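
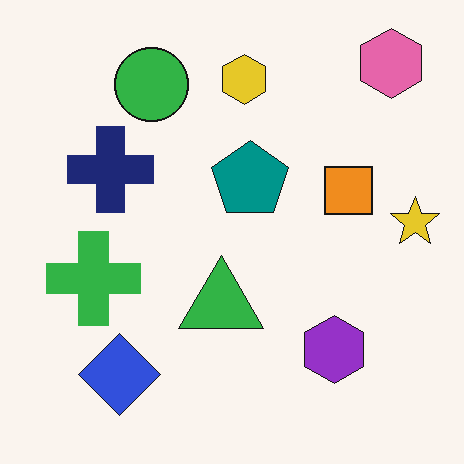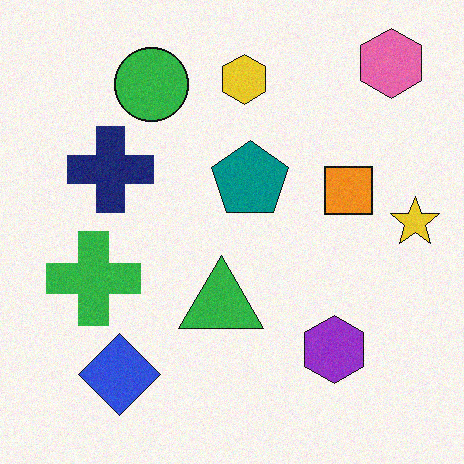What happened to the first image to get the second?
This is the original image degraded with a light layer of grain.

Random speckle covers the whole image, including the flat background.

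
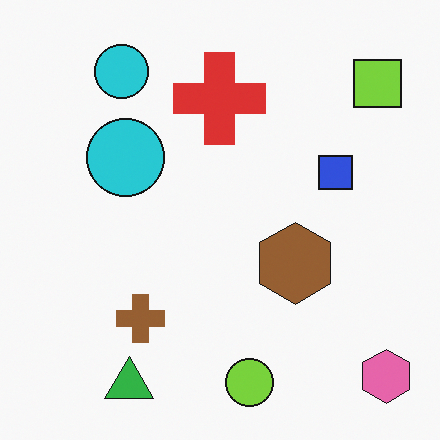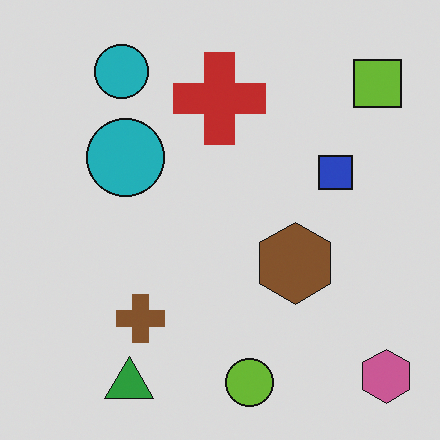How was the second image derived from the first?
Darkened a little.

Every pixel — background and shapes alike — is uniformly darkened.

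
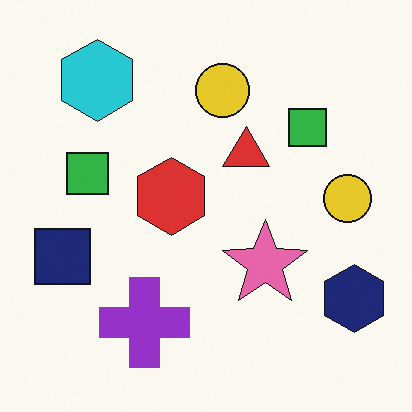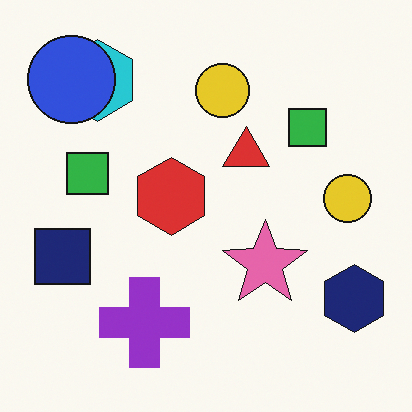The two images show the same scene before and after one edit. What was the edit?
It was overlaid with an additional blue circle.

A blue circle appears in the second image that is absent from the first.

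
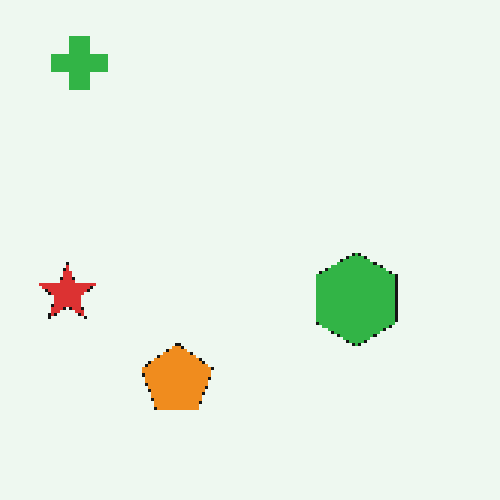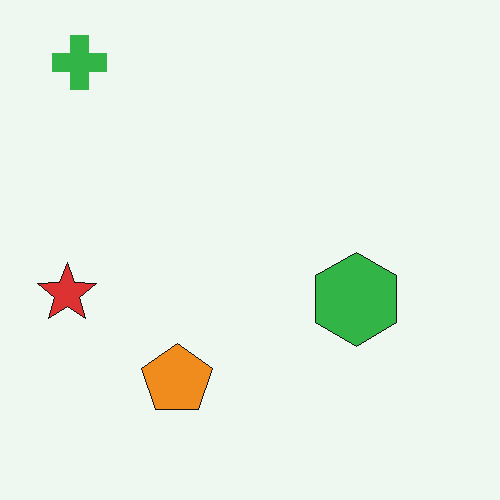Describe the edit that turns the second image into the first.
Lightly pixelated (a mild mosaic effect).

Shapes are reduced to large square blocks; fine edges and outlines are lost — a downscale-then-upscale (mosaic) effect.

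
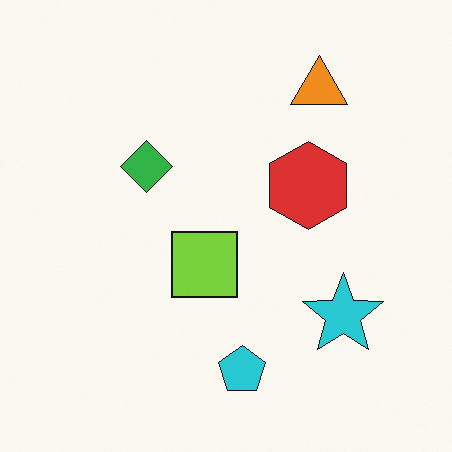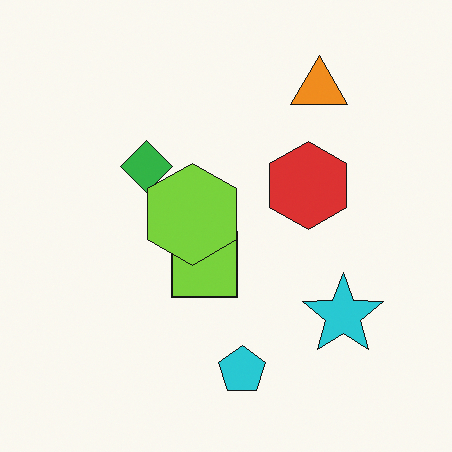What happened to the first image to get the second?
Overlaid with an additional lime hexagon.

A lime hexagon appears in the second image that is absent from the first.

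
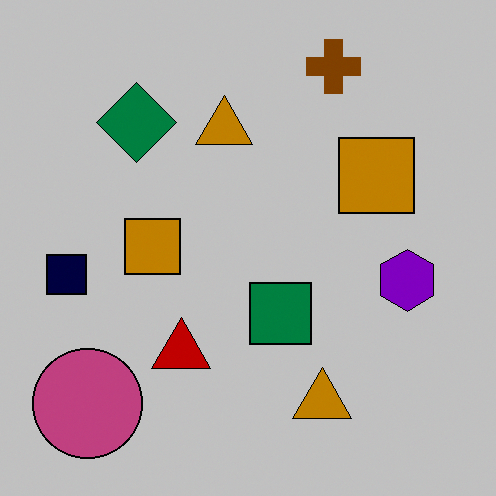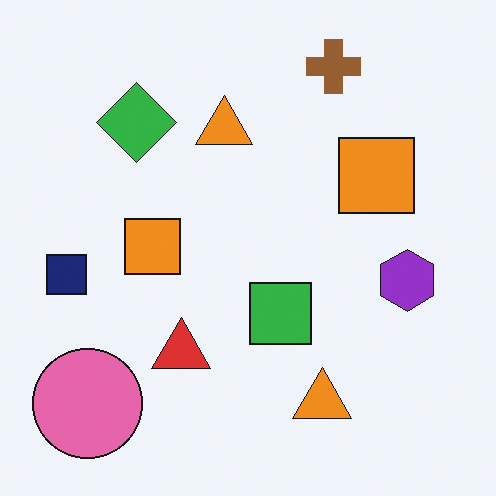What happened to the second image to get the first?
The transformation is: heavily posterized to just a handful of flat colors.

Each flat color has snapped to a coarser quantized level — most visibly, the near-white background has dropped to a flat grey.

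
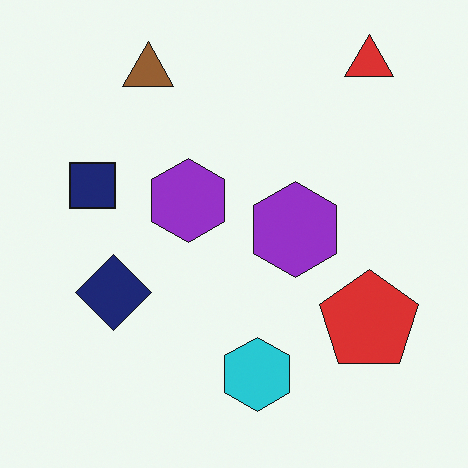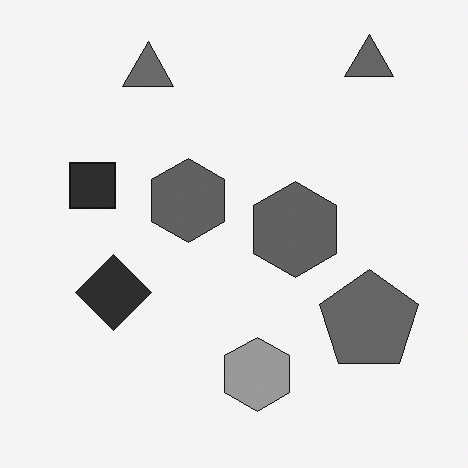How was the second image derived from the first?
Converted to grayscale.

All color is removed — every shape is now a shade of grey.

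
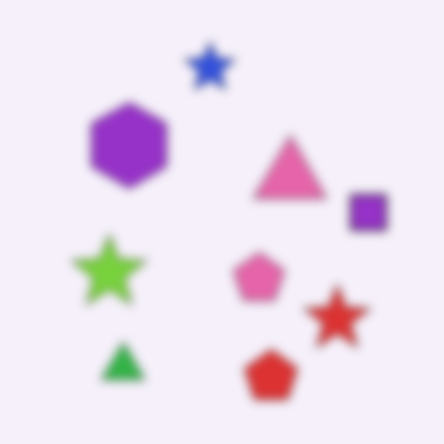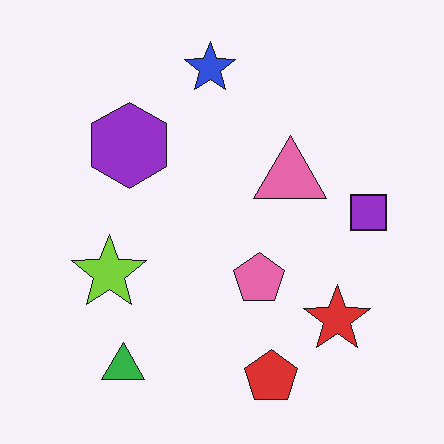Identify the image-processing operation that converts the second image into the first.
The image was strongly gaussian-blurred.

Shape edges and outlines are uniformly softened across the whole image.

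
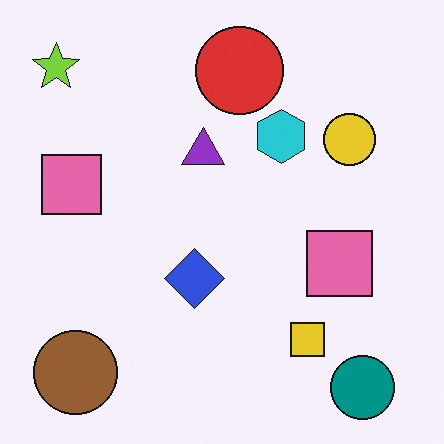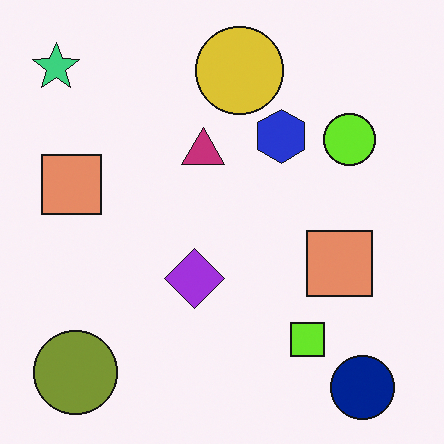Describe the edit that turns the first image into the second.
The second image is the first hue-shifted by a small amount.

Every shape's color has rotated by the same amount around the hue wheel — a uniform hue shift.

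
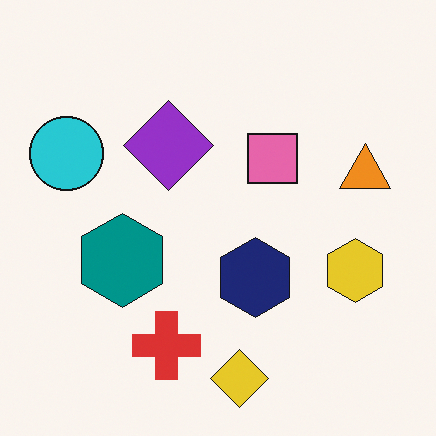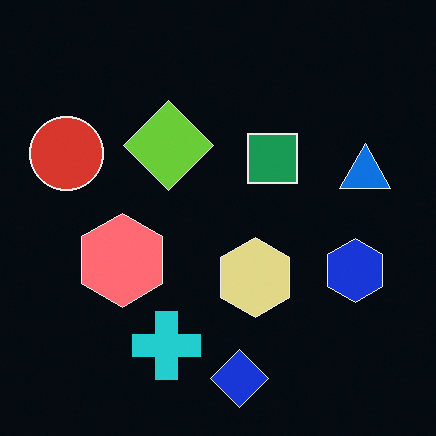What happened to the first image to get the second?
It was color-inverted (negative).

The light background has become dark and every shape's color is its complement — a photographic negative.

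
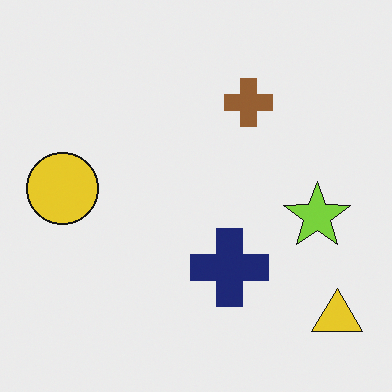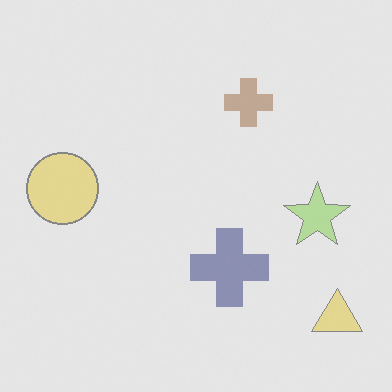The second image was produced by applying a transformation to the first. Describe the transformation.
The image was washed out (contrast reduced).

Tones are pushed toward mid-grey across the whole image — a global contrast change.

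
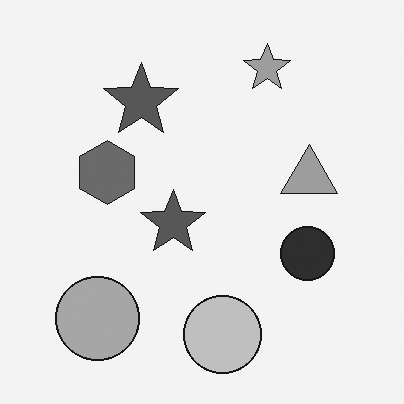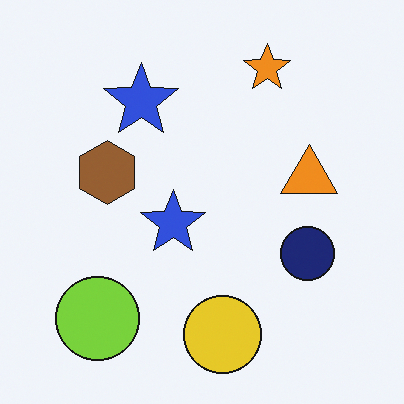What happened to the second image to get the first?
This is the original image converted to grayscale.

All color is removed — every shape is now a shade of grey.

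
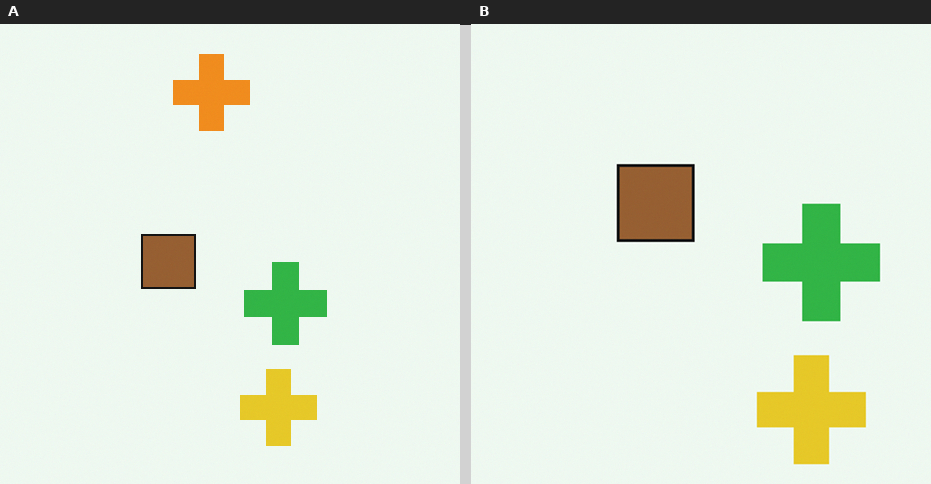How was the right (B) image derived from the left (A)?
The right (B) image is the left (A) cropped slightly and scaled back up.

The visible shapes are larger and the field of view is narrower; shapes near the original edges may be partly or wholly outside the frame — a crop-and-rescale.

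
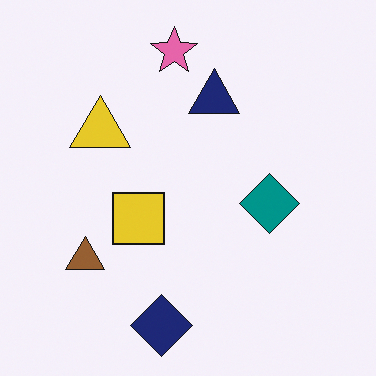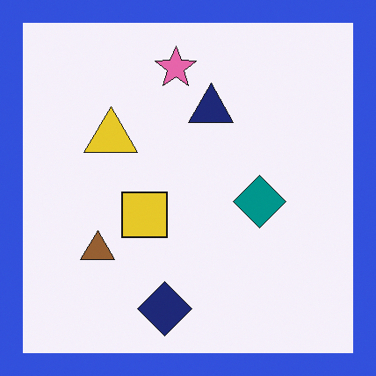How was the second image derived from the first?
The transformation is: framed with a blue border.

A solid blue frame runs around the edge of the second image, with the content slightly shrunk inside it.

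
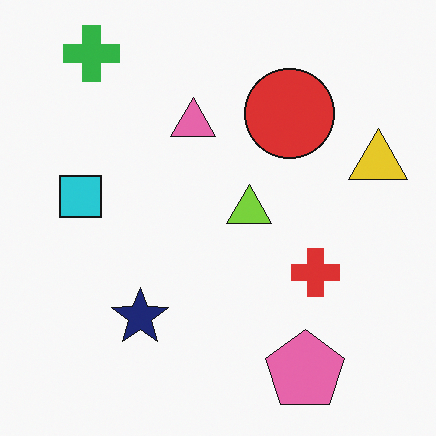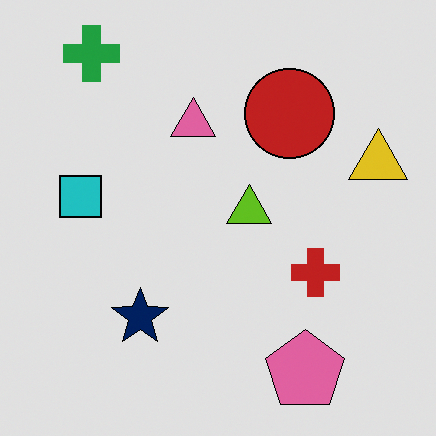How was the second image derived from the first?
It was posterized to a reduced palette.

Each flat color has snapped to a coarser quantized level — most visibly, the near-white background has dropped to a flat grey.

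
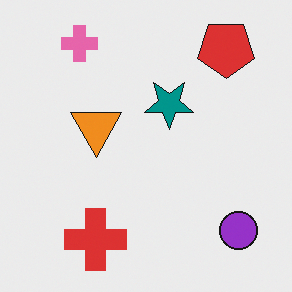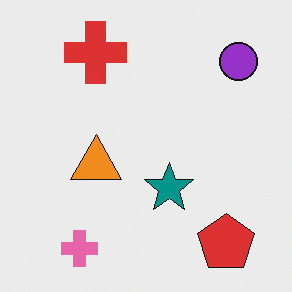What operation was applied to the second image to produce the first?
The transformation is: flipped vertically (top ↔ bottom).

The pink cross is in the bottom-left of the second image and the top-left of the first — shapes on opposite sides of the horizontal midline have swapped in a mirror flip.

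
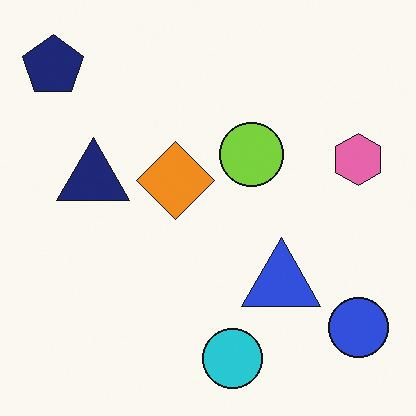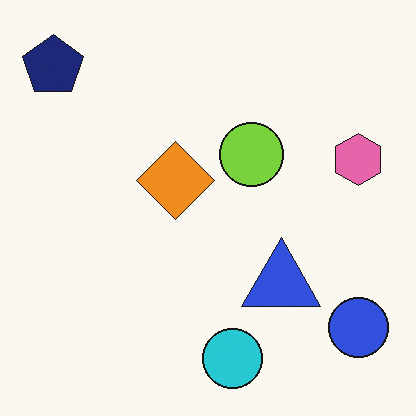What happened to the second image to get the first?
This is the original image overlaid with an additional navy triangle.

A navy triangle appears in the first image that is absent from the second.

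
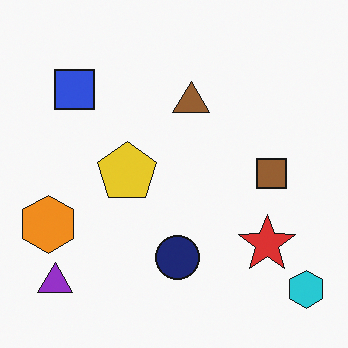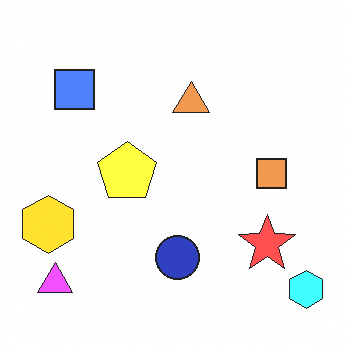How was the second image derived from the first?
The image was substantially brightened.

Every pixel — background and shapes alike — is uniformly brightened.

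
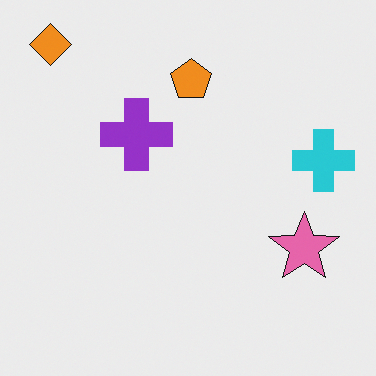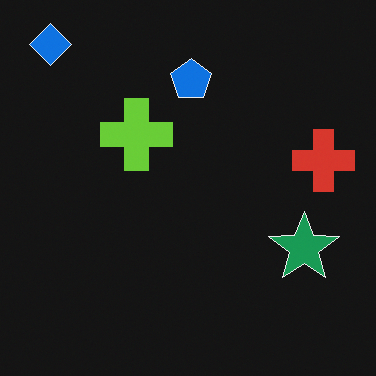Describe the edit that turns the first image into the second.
It was color-inverted (negative).

The light background has become dark and every shape's color is its complement — a photographic negative.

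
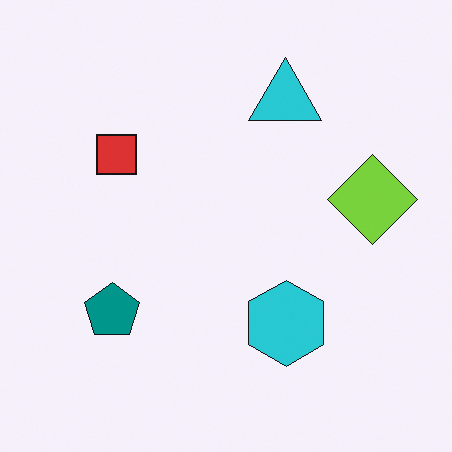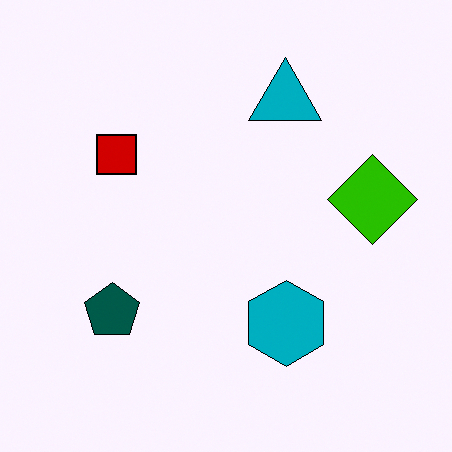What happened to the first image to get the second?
It was given much higher contrast.

Tones are pushed away from mid-grey across the whole image — a global contrast change.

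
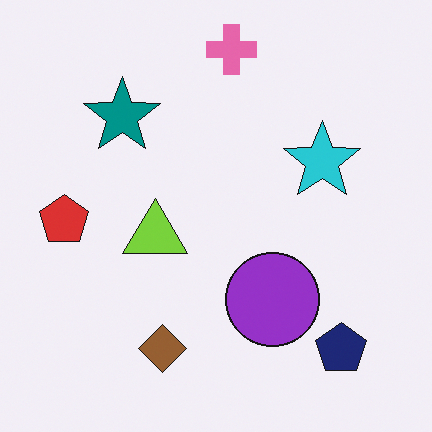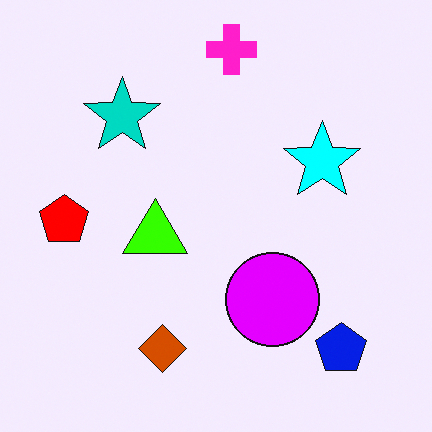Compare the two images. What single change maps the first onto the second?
The second image is the first heavily oversaturated.

All colors are more vivid — a global saturation change.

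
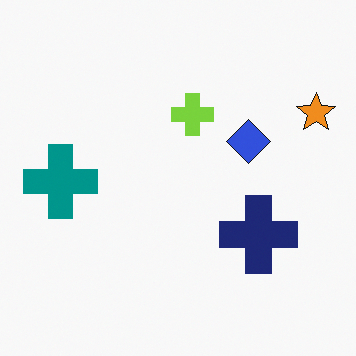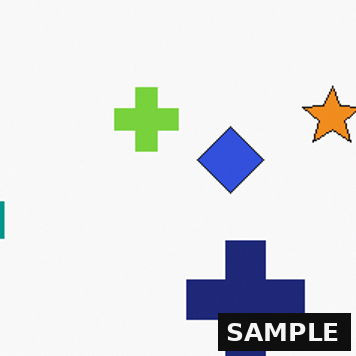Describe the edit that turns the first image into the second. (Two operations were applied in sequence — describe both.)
The second image is the first cropped slightly and scaled back up, then watermarked with the text "SAMPLE" in the lower-right corner.

The visible shapes are larger and the field of view is narrower; shapes near the original edges may be partly or wholly outside the frame — a crop-and-rescale. A dark label reading "SAMPLE" appears in the lower-right corner.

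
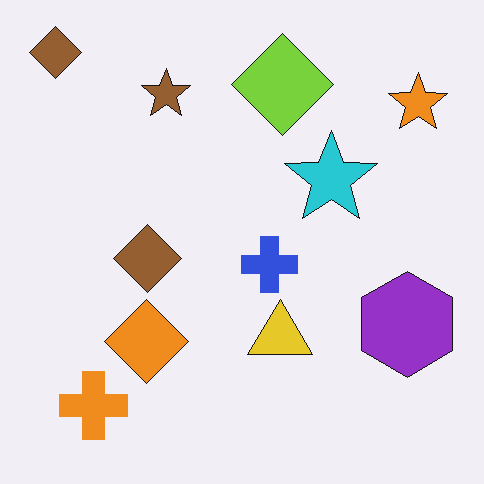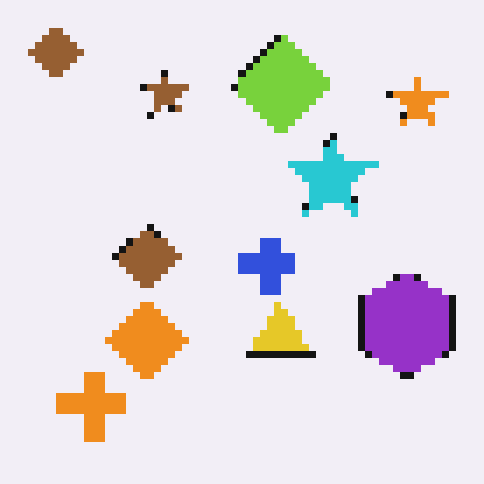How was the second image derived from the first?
It was moderately pixelated.

Shapes are reduced to large square blocks; fine edges and outlines are lost — a downscale-then-upscale (mosaic) effect.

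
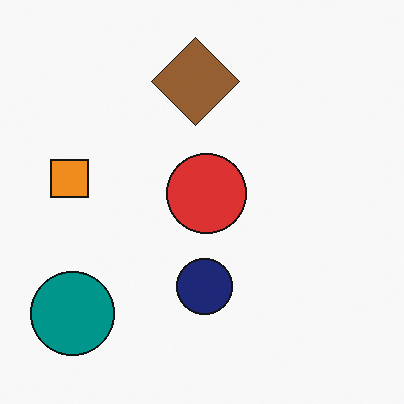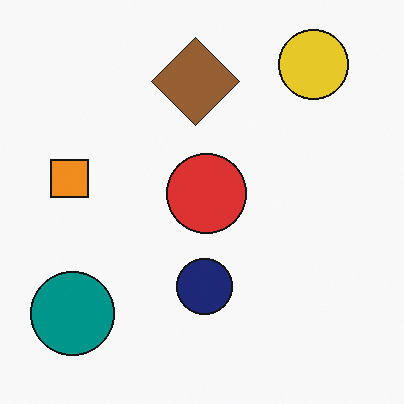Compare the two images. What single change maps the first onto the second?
The second image is the first overlaid with an additional yellow circle.

A yellow circle appears in the second image that is absent from the first.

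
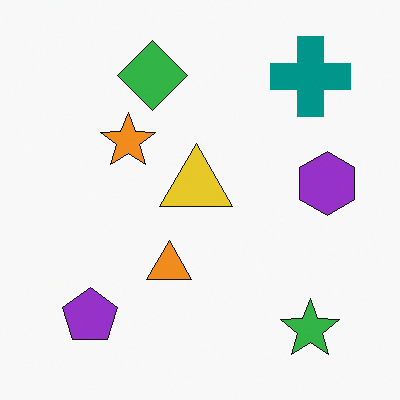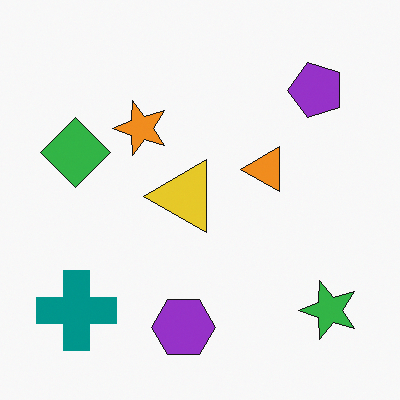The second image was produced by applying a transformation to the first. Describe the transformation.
It was transposed (reflected across the top-left ↔ bottom-right diagonal).

Shapes have swapped their row and column positions — what was in the top-right is now in the bottom-left — a diagonal reflection.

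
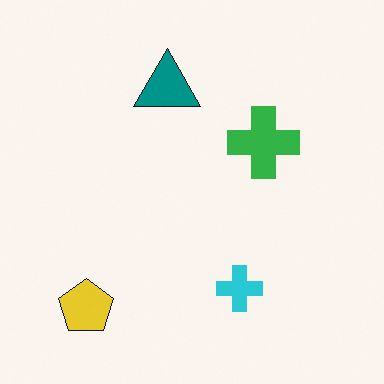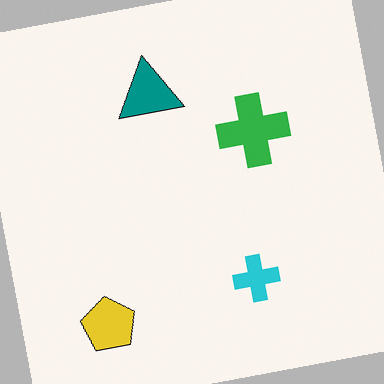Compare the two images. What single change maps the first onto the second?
The transformation is: rotated counter-clockwise by a few degrees.

Every shape is tilted by the same angle and the image corners show triangular fill wedges — a whole-image rotation by a non-right angle.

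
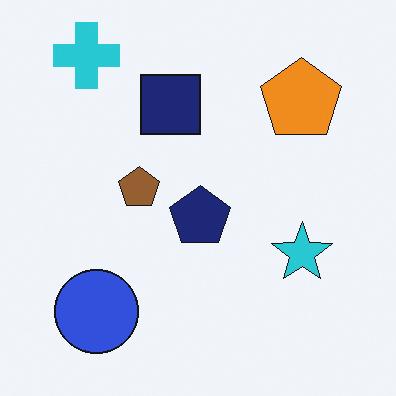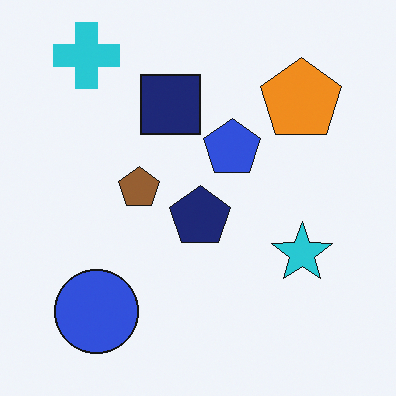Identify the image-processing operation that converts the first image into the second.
It was overlaid with an additional blue pentagon.

A blue pentagon appears in the second image that is absent from the first.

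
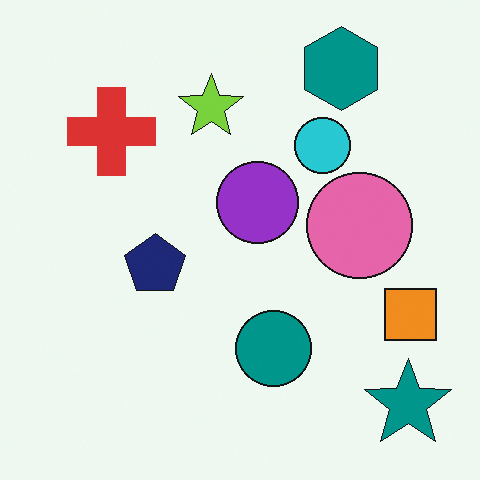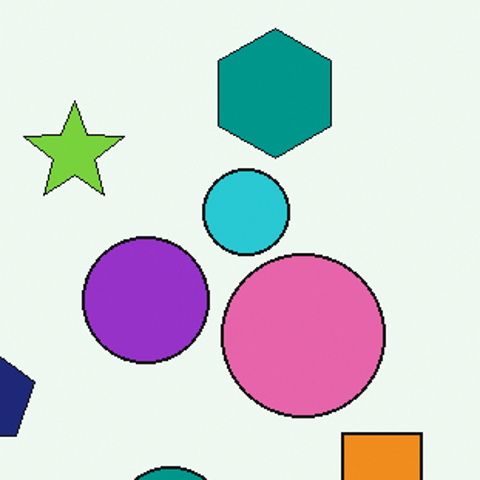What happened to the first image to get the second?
The transformation is: cropped to a modestly smaller region and rescaled.

The visible shapes are larger and the field of view is narrower; shapes near the original edges may be partly or wholly outside the frame — a crop-and-rescale.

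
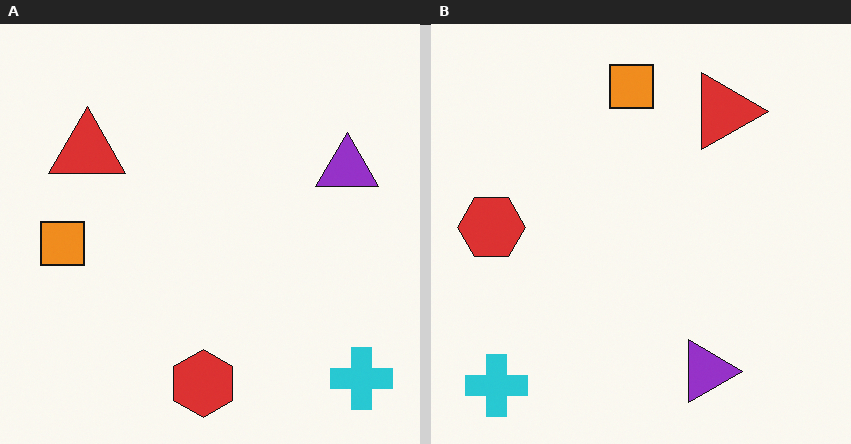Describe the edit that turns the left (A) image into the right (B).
It was rotated 90° clockwise.

The cyan cross sits in the bottom-right of the left (A) image and the bottom-left of the right (B) — consistent with a whole-image 90° clockwise rotation.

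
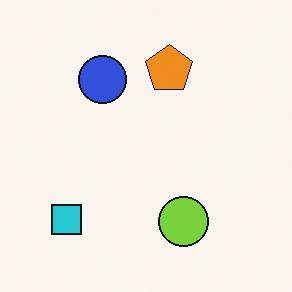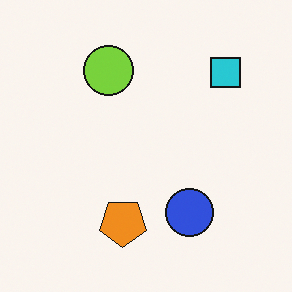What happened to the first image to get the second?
The transformation is: rotated 180°.

The cyan square sits in the bottom-left of the first image and the top-right of the second — consistent with a whole-image 180° rotation.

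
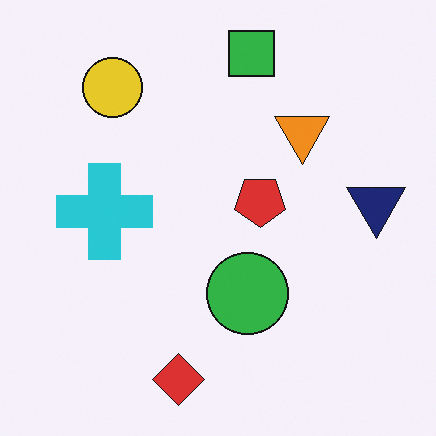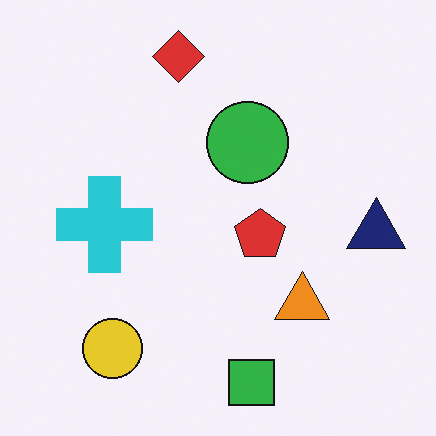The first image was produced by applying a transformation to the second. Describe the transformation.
The transformation is: flipped vertically (top ↔ bottom).

The green square is in the bottom of the second image and the top of the first — shapes on opposite sides of the horizontal midline have swapped in a mirror flip.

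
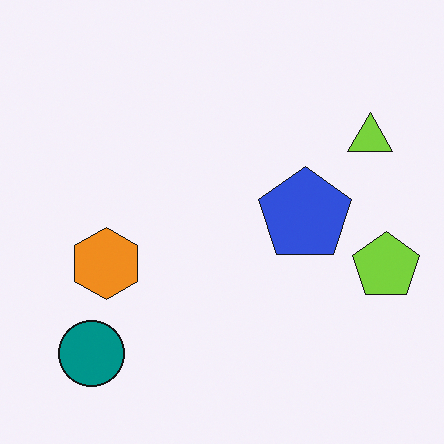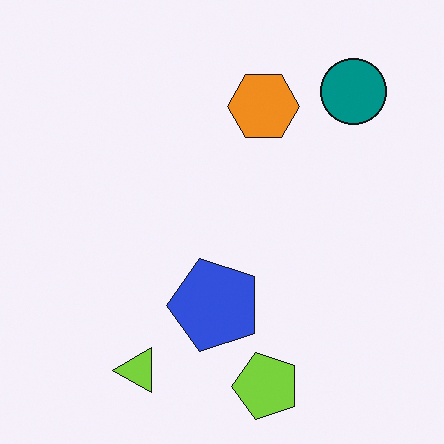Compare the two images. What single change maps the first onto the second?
The transformation is: transposed (reflected across the top-left ↔ bottom-right diagonal).

Shapes have swapped their row and column positions — what was in the top-right is now in the bottom-left — a diagonal reflection.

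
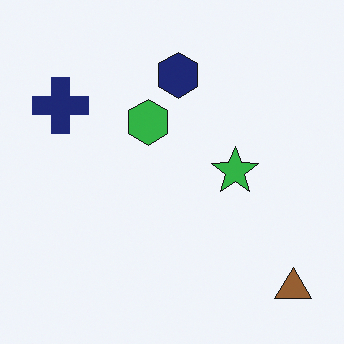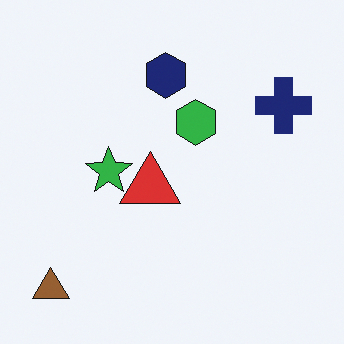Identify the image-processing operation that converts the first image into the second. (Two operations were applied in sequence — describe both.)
Flipped horizontally (left ↔ right), then overlaid with an additional red triangle.

The brown triangle is in the bottom-right of the first image and the bottom-left of the second — shapes on opposite sides of the vertical midline have swapped in a mirror flip. A red triangle appears in the second image that is absent from the first.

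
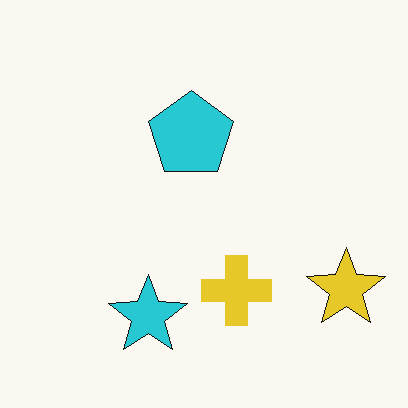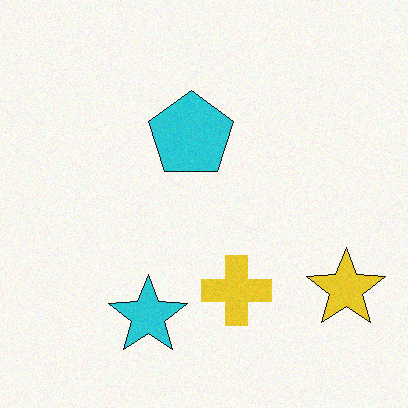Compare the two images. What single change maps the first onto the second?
The transformation is: degraded with a light layer of grain.

Random speckle covers the whole image, including the flat background.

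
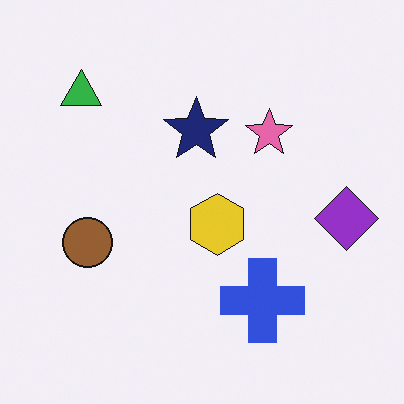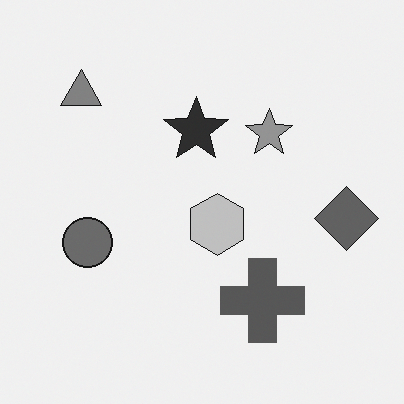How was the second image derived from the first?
It was converted to grayscale.

All color is removed — every shape is now a shade of grey.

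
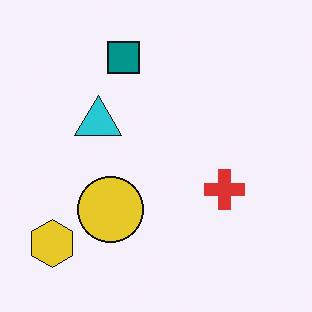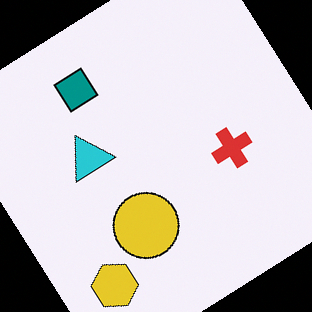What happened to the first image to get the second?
Rotated counter-clockwise by a large amount — several tens of degrees.

Every shape is tilted by the same angle and the image corners show triangular fill wedges — a whole-image rotation by a non-right angle.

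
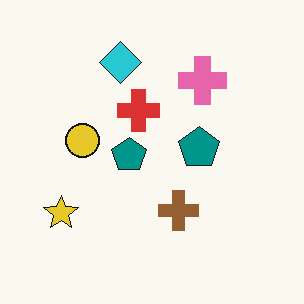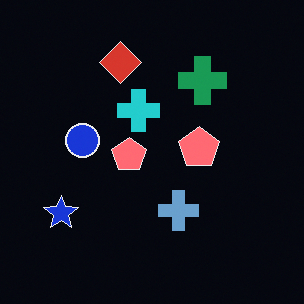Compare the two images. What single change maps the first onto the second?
It was color-inverted (negative).

The light background has become dark and every shape's color is its complement — a photographic negative.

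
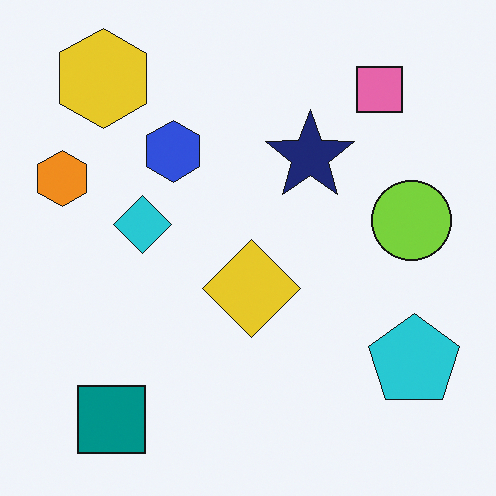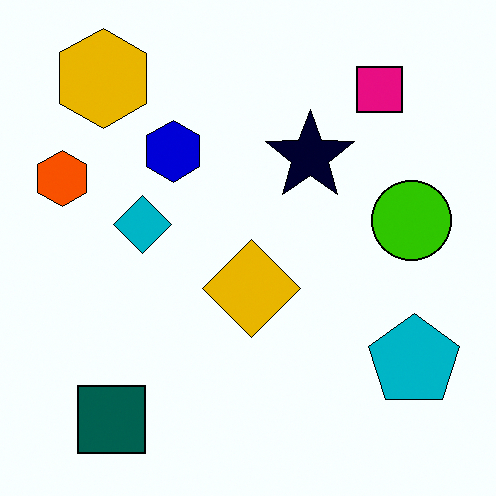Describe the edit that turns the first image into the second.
Boosted in contrast.

Tones are pushed away from mid-grey across the whole image — a global contrast change.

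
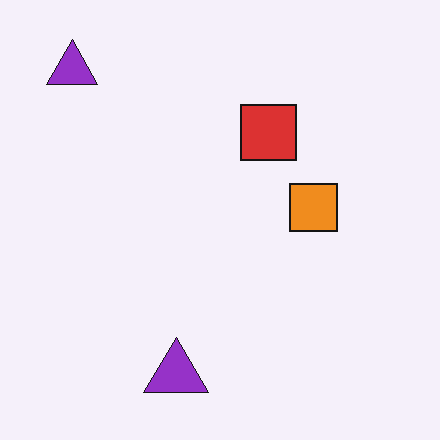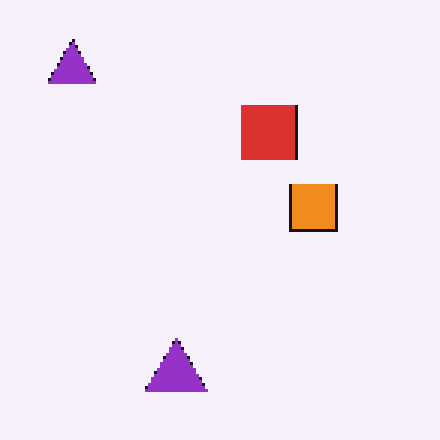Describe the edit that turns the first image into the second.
The transformation is: mildly pixelated.

Shapes are reduced to large square blocks; fine edges and outlines are lost — a downscale-then-upscale (mosaic) effect.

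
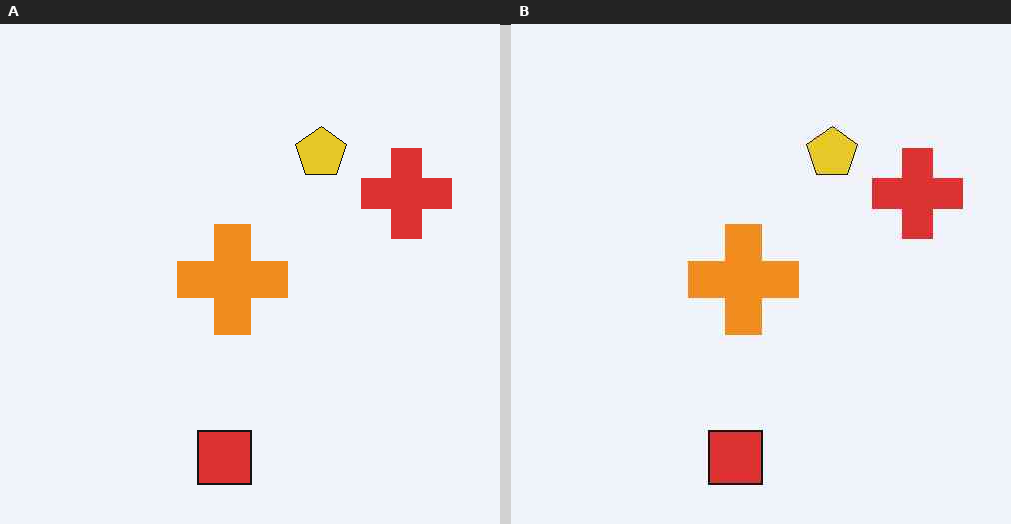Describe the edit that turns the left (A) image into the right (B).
The right (B) image is the left (A) given moderate JPEG compression.

Blocky 8×8 compression artifacts appear around shape edges and the flat background shows ringing — characteristic JPEG degradation.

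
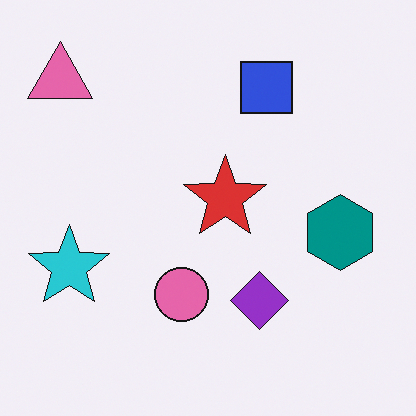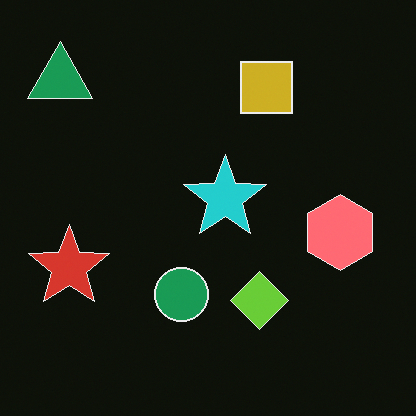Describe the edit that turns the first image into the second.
The second image is the first color-inverted (negative).

The light background has become dark and every shape's color is its complement — a photographic negative.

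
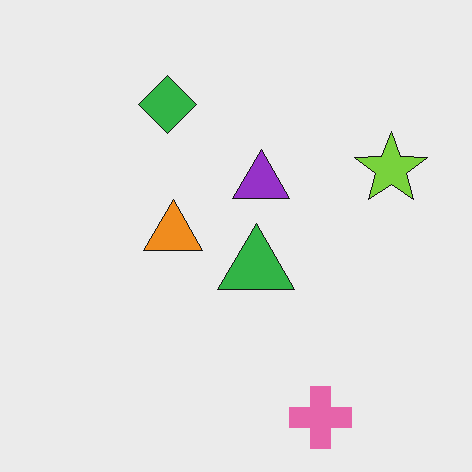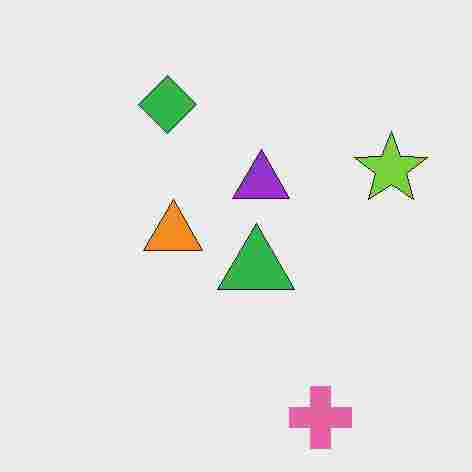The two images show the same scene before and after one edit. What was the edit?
It was heavily JPEG-compressed with obvious blocking artifacts.

Blocky 8×8 compression artifacts appear around shape edges and the flat background shows ringing — characteristic JPEG degradation.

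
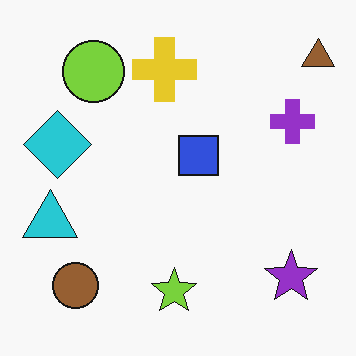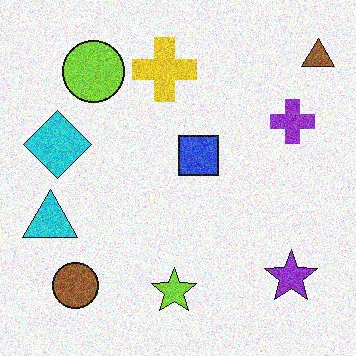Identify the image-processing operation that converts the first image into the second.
Degraded with heavy additive noise.

Random speckle covers the whole image, including the flat background.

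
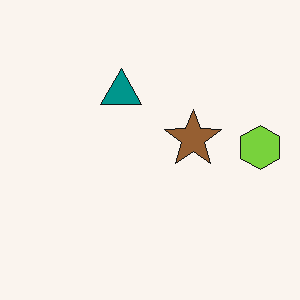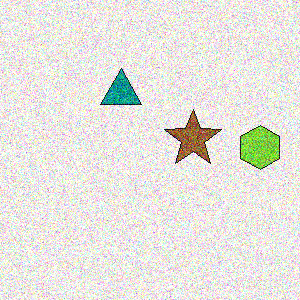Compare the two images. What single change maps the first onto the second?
The image was degraded with a thick layer of grain.

Random speckle covers the whole image, including the flat background.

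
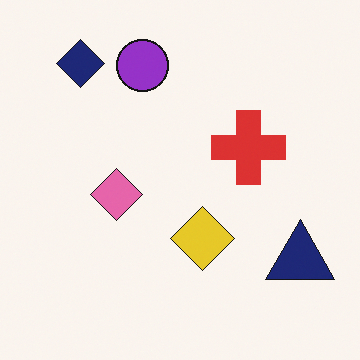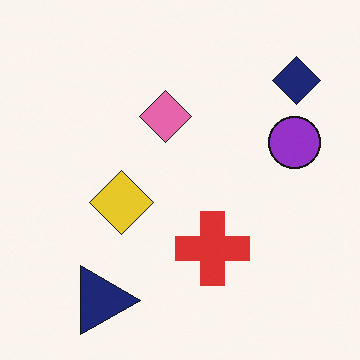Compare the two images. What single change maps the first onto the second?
It was rotated 90° clockwise.

The navy diamond sits in the top-left of the first image and the top-right of the second — consistent with a whole-image 90° clockwise rotation.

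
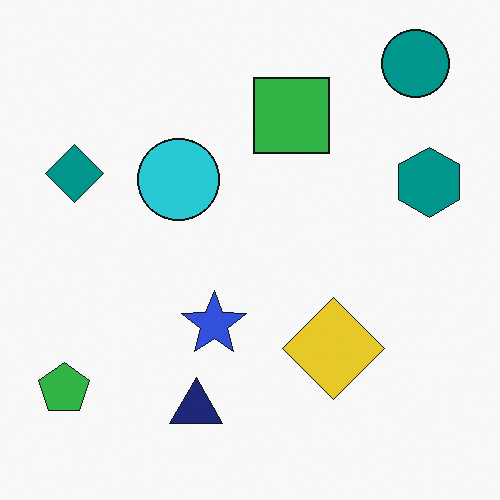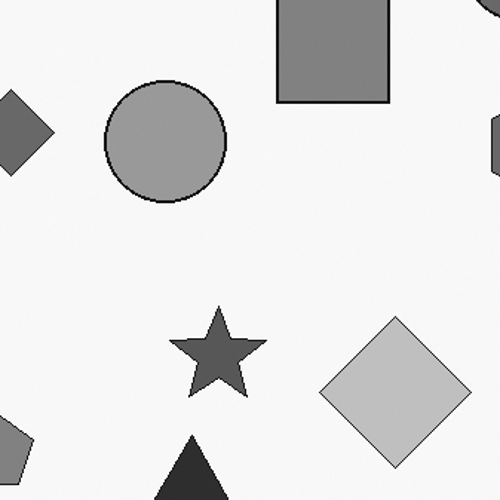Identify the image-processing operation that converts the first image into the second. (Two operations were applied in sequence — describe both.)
The transformation is: converted to grayscale, then cropped slightly and scaled back up.

All color is removed — every shape is now a shade of grey. The visible shapes are larger and the field of view is narrower; shapes near the original edges may be partly or wholly outside the frame — a crop-and-rescale.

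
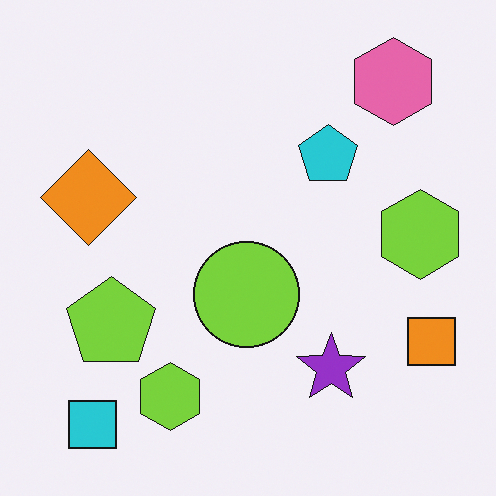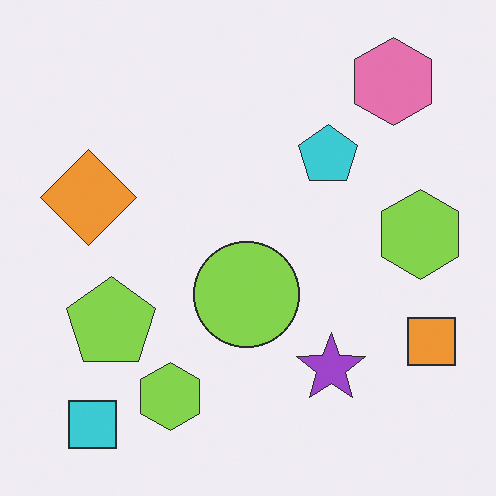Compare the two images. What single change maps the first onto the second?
The image was given slightly reduced contrast.

Tones are pushed toward mid-grey across the whole image — a global contrast change.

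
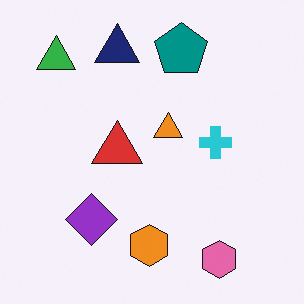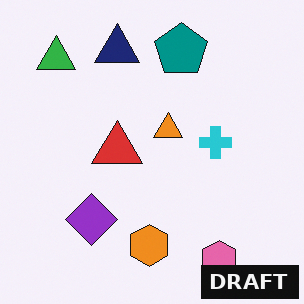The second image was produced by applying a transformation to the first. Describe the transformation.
Watermarked with the text "DRAFT" in the lower-right corner.

A dark label reading "DRAFT" appears in the lower-right corner.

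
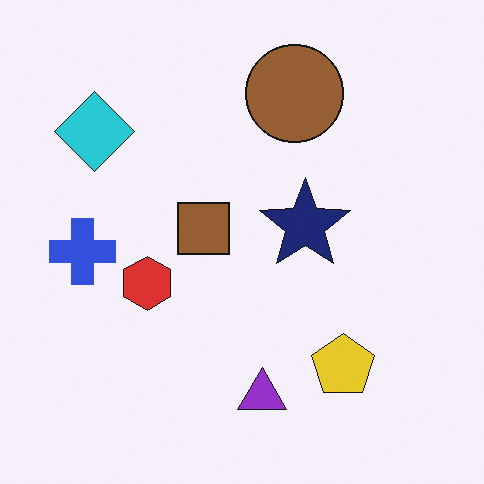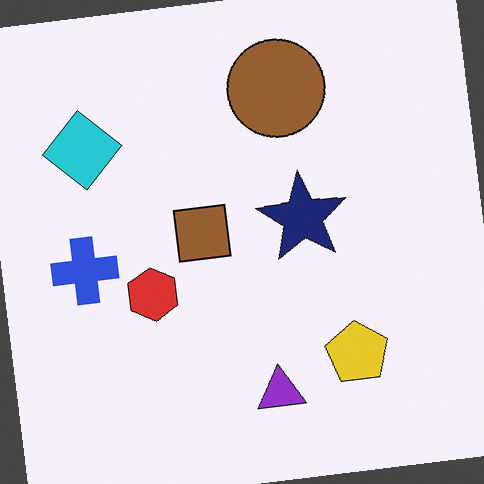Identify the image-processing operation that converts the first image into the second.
It was rotated counter-clockwise by a few degrees.

Every shape is tilted by the same angle and the image corners show triangular fill wedges — a whole-image rotation by a non-right angle.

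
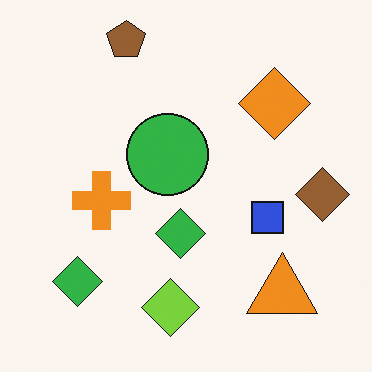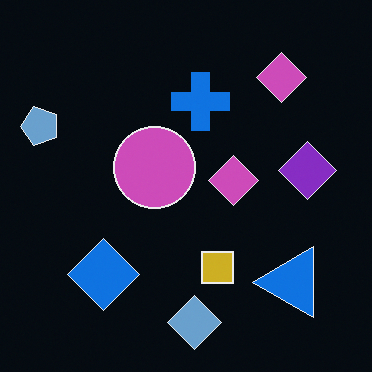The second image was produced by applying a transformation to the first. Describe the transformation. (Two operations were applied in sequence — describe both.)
The second image is the first color-inverted (negative), then transposed (reflected across the top-left ↔ bottom-right diagonal).

The light background has become dark and every shape's color is its complement — a photographic negative. Shapes have swapped their row and column positions — what was in the top-right is now in the bottom-left — a diagonal reflection.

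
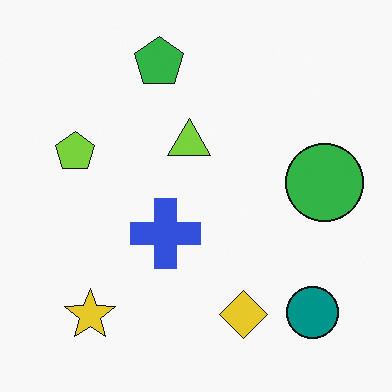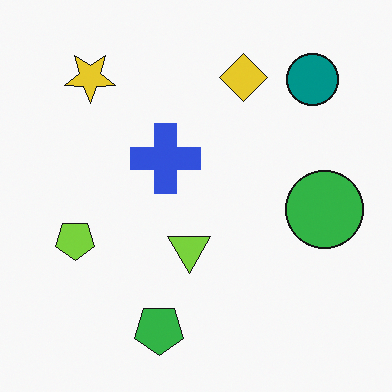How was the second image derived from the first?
The image was flipped vertically (top ↔ bottom).

The green pentagon is in the top of the first image and the bottom of the second — shapes on opposite sides of the horizontal midline have swapped in a mirror flip.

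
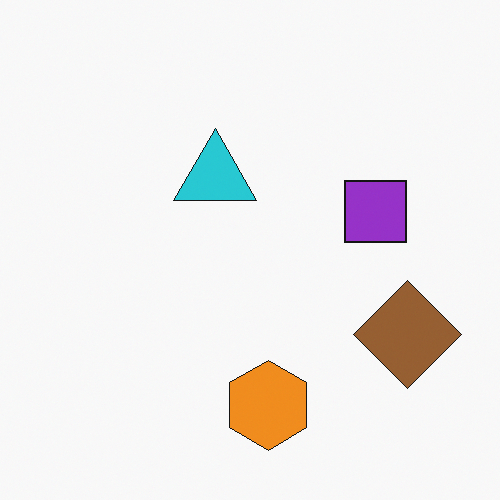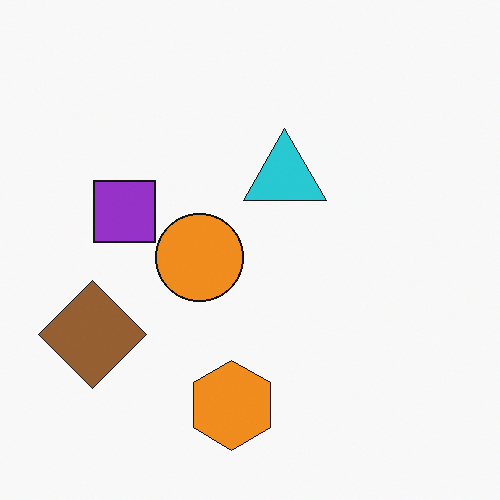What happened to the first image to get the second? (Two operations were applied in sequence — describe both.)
The image was flipped horizontally (left ↔ right), then overlaid with an additional orange circle.

The brown diamond is in the bottom-right of the first image and the bottom-left of the second — shapes on opposite sides of the vertical midline have swapped in a mirror flip. An orange circle appears in the second image that is absent from the first.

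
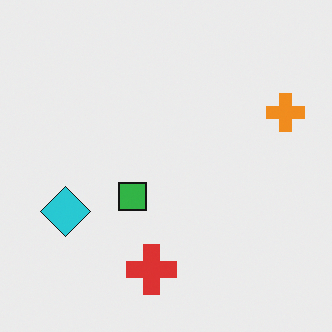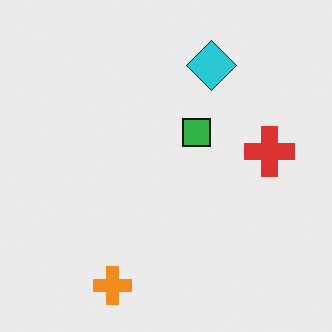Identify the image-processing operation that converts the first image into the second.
It was transposed (reflected across the top-left ↔ bottom-right diagonal).

Shapes have swapped their row and column positions — what was in the top-right is now in the bottom-left — a diagonal reflection.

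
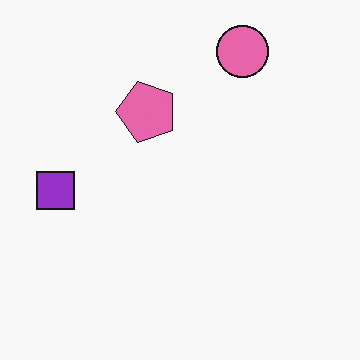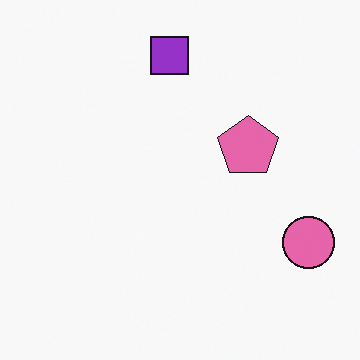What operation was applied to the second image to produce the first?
The transformation is: rotated 90° counter-clockwise.

The pink circle sits in the bottom-right of the second image and the top-right of the first — consistent with a whole-image 90° counter-clockwise rotation.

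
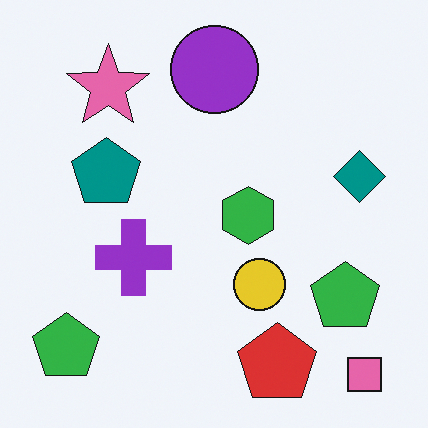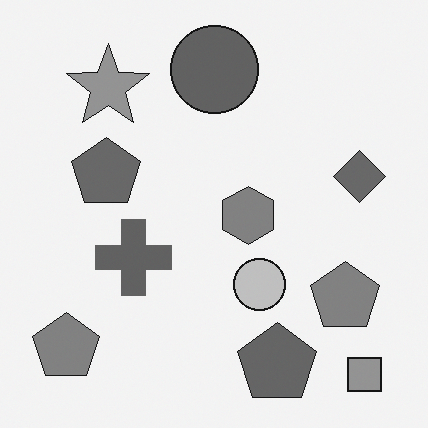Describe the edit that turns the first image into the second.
It was converted to grayscale.

All color is removed — every shape is now a shade of grey.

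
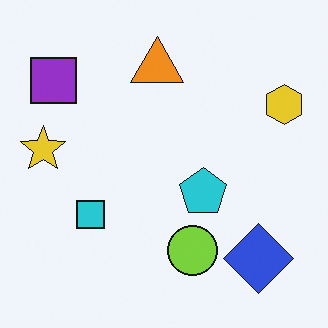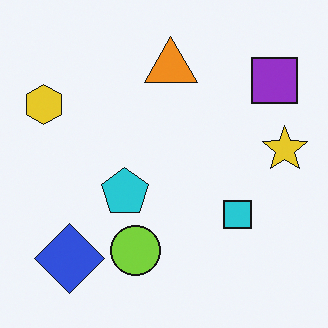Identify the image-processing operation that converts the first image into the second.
Flipped horizontally (left ↔ right).

The yellow star is in the left of the first image and the right of the second — shapes on opposite sides of the vertical midline have swapped in a mirror flip.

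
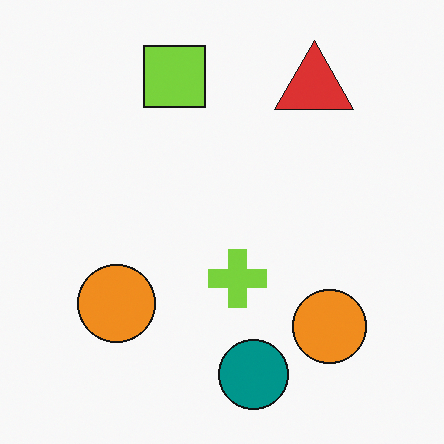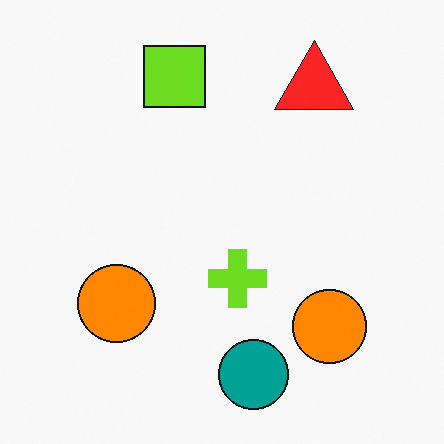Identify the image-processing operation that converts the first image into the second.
It was slightly oversaturated.

All colors are more vivid — a global saturation change.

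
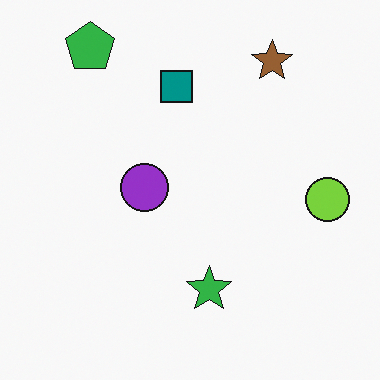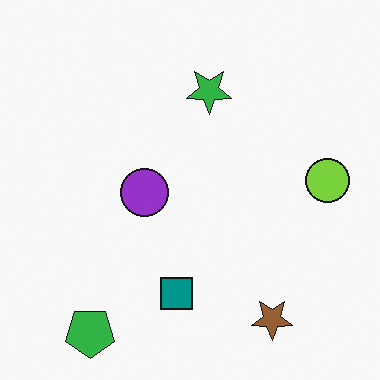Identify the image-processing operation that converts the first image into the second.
This is the original image flipped vertically (top ↔ bottom).

The green pentagon is in the top-left of the first image and the bottom-left of the second — shapes on opposite sides of the horizontal midline have swapped in a mirror flip.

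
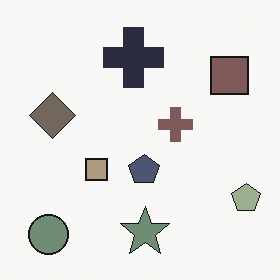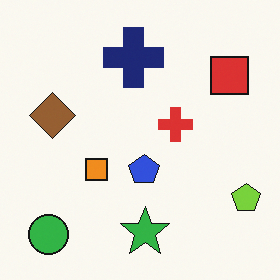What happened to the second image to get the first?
It was made much more muted (saturation change).

All colors are more muted and greyish — a global saturation change.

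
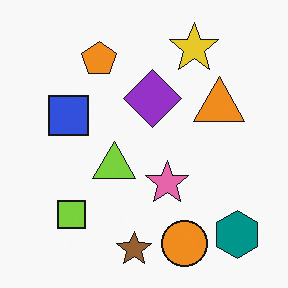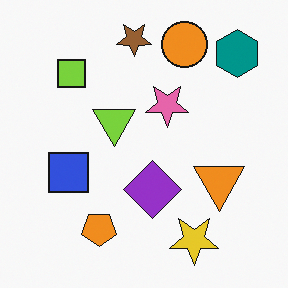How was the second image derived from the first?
The image was flipped vertically (top ↔ bottom).

The brown star is in the bottom of the first image and the top of the second — shapes on opposite sides of the horizontal midline have swapped in a mirror flip.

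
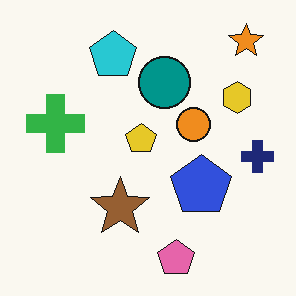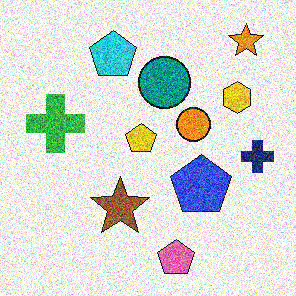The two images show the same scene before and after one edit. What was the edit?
The second image is the first degraded with heavy additive noise.

Random speckle covers the whole image, including the flat background.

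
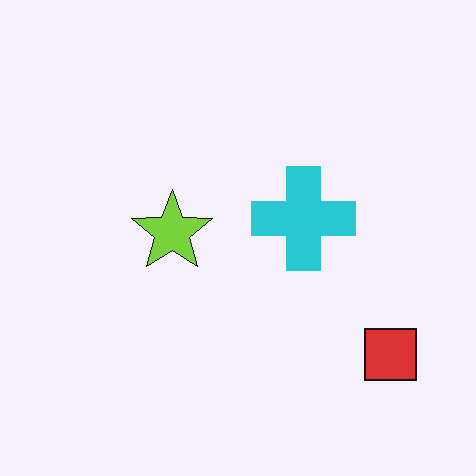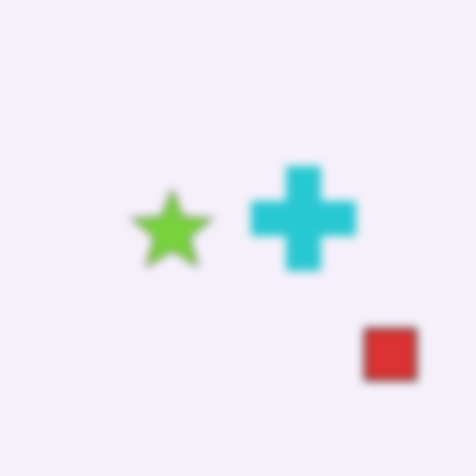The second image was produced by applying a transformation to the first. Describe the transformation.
This is the original image noticeably gaussian-blurred.

Shape edges and outlines are uniformly softened across the whole image.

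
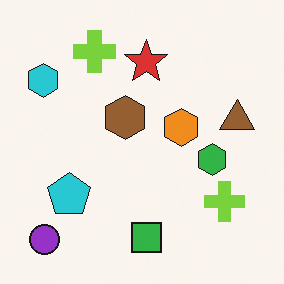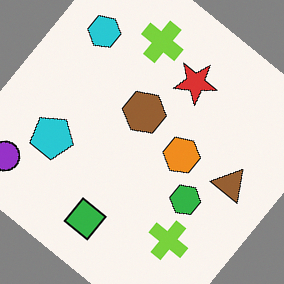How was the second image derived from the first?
Rotated clockwise by a large amount — several tens of degrees.

Every shape is tilted by the same angle and the image corners show triangular fill wedges — a whole-image rotation by a non-right angle.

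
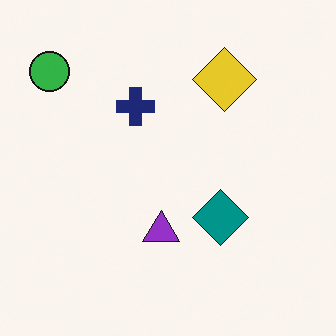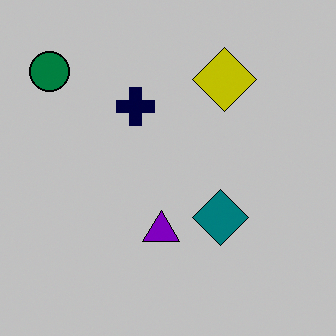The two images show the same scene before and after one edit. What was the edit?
The second image is the first heavily posterized to just a handful of flat colors.

Each flat color has snapped to a coarser quantized level — most visibly, the near-white background has dropped to a flat grey.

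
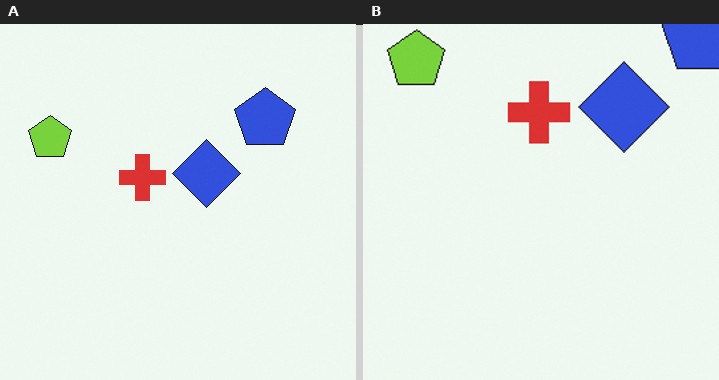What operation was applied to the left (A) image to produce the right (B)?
This is the original image cropped slightly and scaled back up.

The visible shapes are larger and the field of view is narrower; shapes near the original edges may be partly or wholly outside the frame — a crop-and-rescale.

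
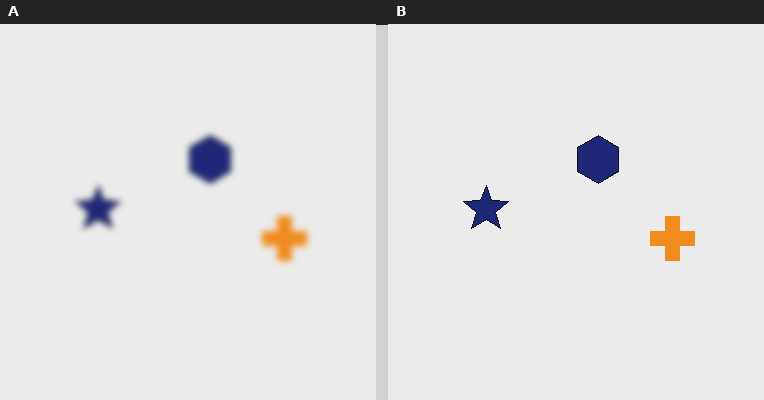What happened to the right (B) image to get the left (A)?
The image was moderately blurred.

Shape edges and outlines are uniformly softened across the whole image.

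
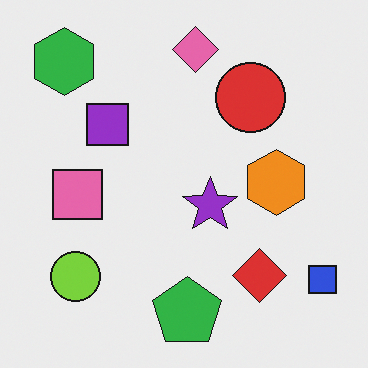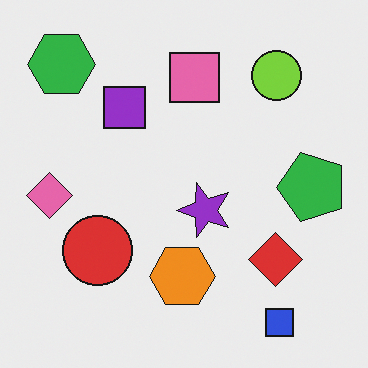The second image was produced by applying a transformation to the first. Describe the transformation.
It was transposed (reflected across the top-left ↔ bottom-right diagonal).

Shapes have swapped their row and column positions — what was in the top-right is now in the bottom-left — a diagonal reflection.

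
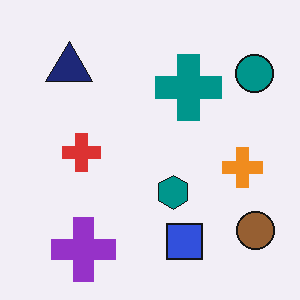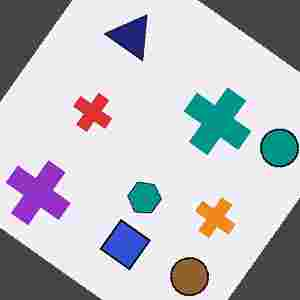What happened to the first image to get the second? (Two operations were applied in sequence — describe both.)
The transformation is: rotated clockwise by a large amount — several tens of degrees, then heavily JPEG-compressed with obvious blocking artifacts.

Every shape is tilted by the same angle and the image corners show triangular fill wedges — a whole-image rotation by a non-right angle. Blocky 8×8 compression artifacts appear around shape edges and the flat background shows ringing — characteristic JPEG degradation.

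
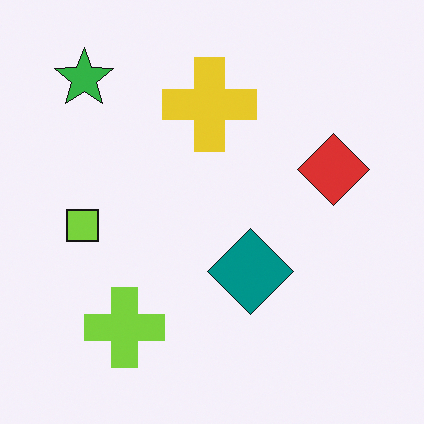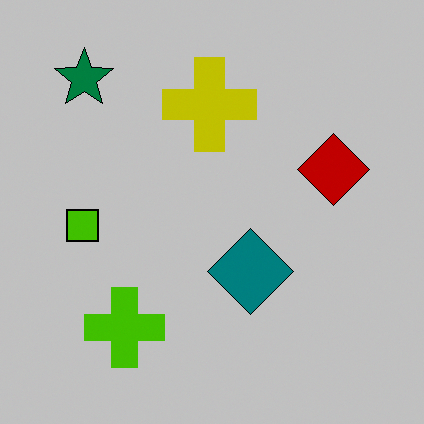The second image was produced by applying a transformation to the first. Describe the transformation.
The transformation is: heavily posterized to just a handful of flat colors.

Each flat color has snapped to a coarser quantized level — most visibly, the near-white background has dropped to a flat grey.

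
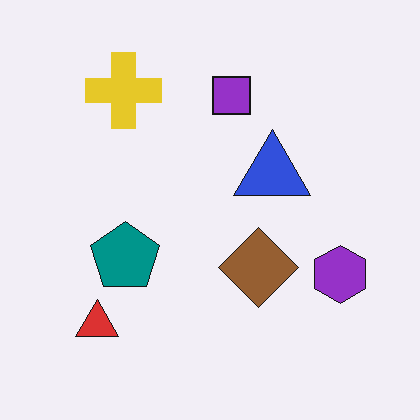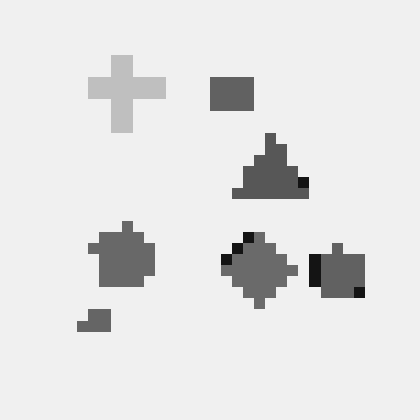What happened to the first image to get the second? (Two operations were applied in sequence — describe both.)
Converted to grayscale, then heavily pixelated into large blocks.

All color is removed — every shape is now a shade of grey. Shapes are reduced to large square blocks; fine edges and outlines are lost — a downscale-then-upscale (mosaic) effect.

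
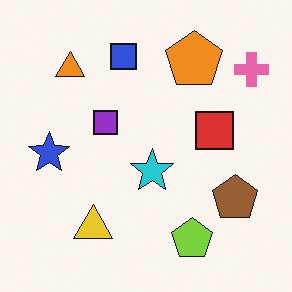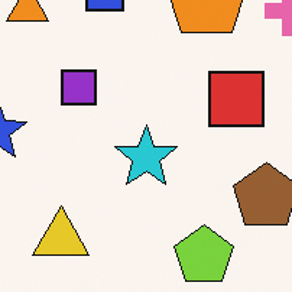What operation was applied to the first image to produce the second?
The image was cropped slightly and scaled back up.

The visible shapes are larger and the field of view is narrower; shapes near the original edges may be partly or wholly outside the frame — a crop-and-rescale.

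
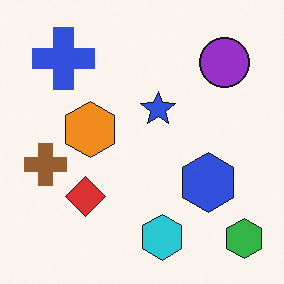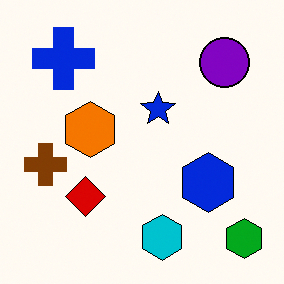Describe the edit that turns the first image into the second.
This is the original image given slightly increased contrast.

Tones are pushed away from mid-grey across the whole image — a global contrast change.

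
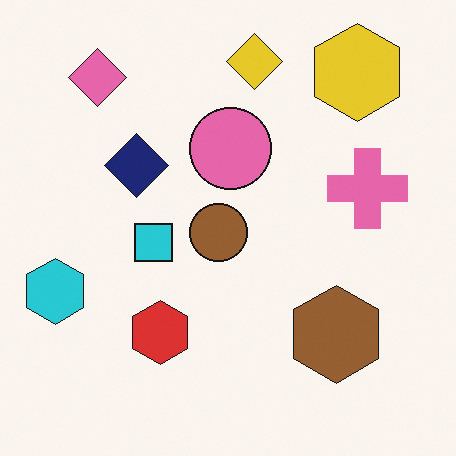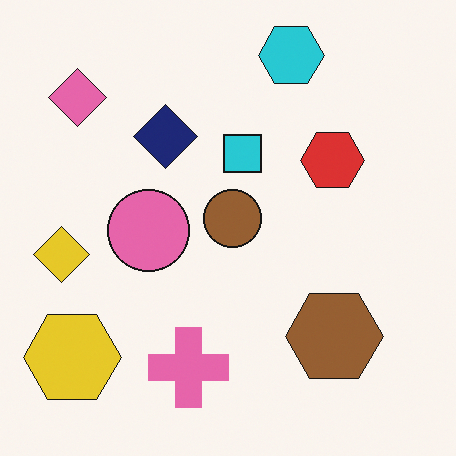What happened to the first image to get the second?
The image was transposed (reflected across the top-left ↔ bottom-right diagonal).

Shapes have swapped their row and column positions — what was in the top-right is now in the bottom-left — a diagonal reflection.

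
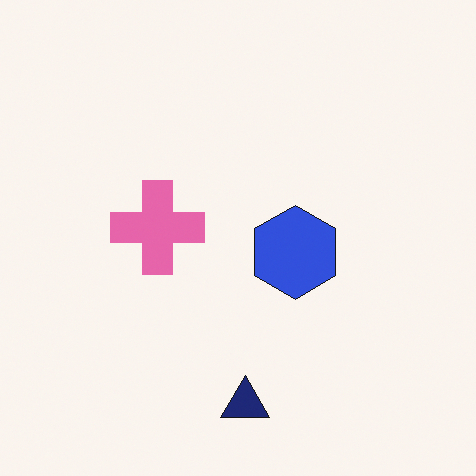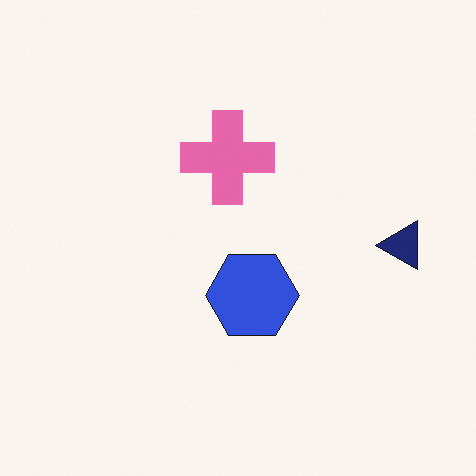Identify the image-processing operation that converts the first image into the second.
The second image is the first transposed (reflected across the top-left ↔ bottom-right diagonal).

Shapes have swapped their row and column positions — what was in the top-right is now in the bottom-left — a diagonal reflection.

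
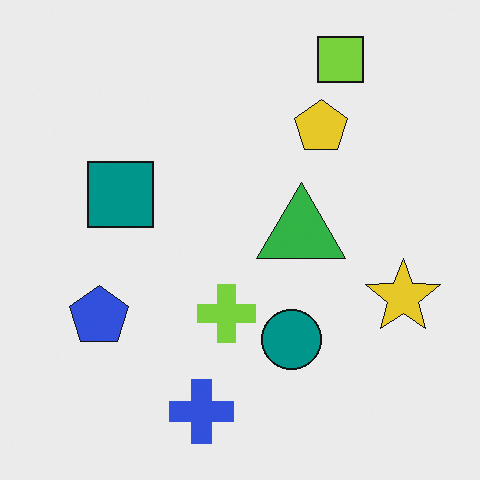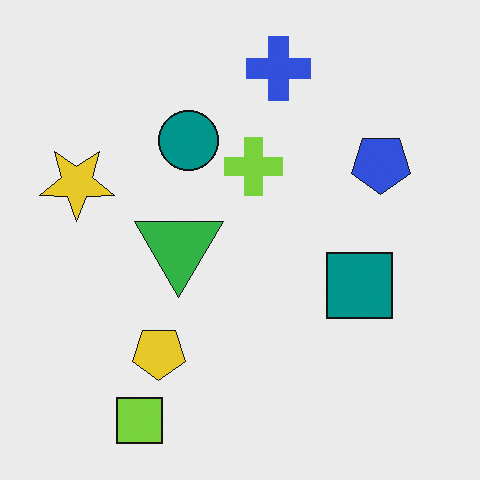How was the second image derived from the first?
Rotated 180°.

The lime square sits in the top-right of the first image and the bottom-left of the second — consistent with a whole-image 180° rotation.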